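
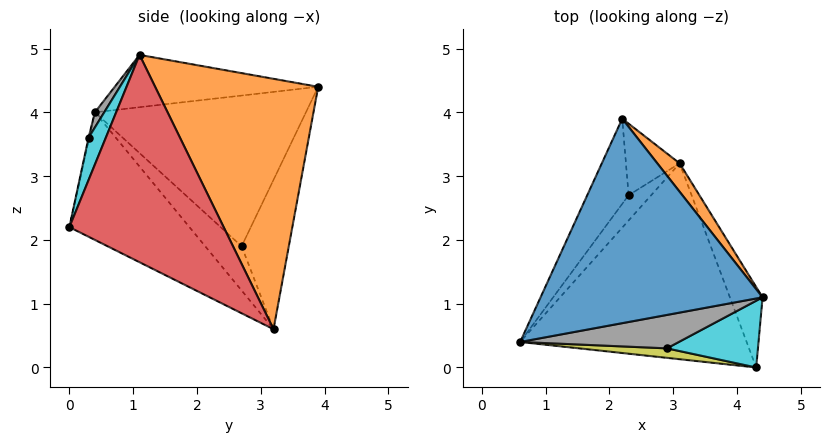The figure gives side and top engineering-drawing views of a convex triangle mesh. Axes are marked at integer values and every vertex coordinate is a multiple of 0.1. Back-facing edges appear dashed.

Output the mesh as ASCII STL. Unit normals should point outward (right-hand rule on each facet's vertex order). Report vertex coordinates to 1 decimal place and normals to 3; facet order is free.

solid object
 facet normal -0.229 -0.006 0.973
  outer loop
   vertex 2.2 3.9 4.4
   vertex 0.6 0.4 4.0
   vertex 4.4 1.1 4.9
  endloop
 endfacet
 facet normal 0.778 0.624 0.069
  outer loop
   vertex 3.1 3.2 0.6
   vertex 2.2 3.9 4.4
   vertex 4.4 1.1 4.9
  endloop
 endfacet
 facet normal -0.417 -0.527 -0.741
  outer loop
   vertex 4.3 0.0 2.2
   vertex 0.6 0.4 4.0
   vertex 3.1 3.2 0.6
  endloop
 endfacet
 facet normal 0.948 0.281 -0.150
  outer loop
   vertex 4.3 0.0 2.2
   vertex 3.1 3.2 0.6
   vertex 4.4 1.1 4.9
  endloop
 endfacet
 facet normal -0.872 0.426 -0.239
  outer loop
   vertex 2.3 2.7 1.9
   vertex 0.6 0.4 4.0
   vertex 2.2 3.9 4.4
  endloop
 endfacet
 facet normal -0.865 0.236 -0.442
  outer loop
   vertex 2.3 2.7 1.9
   vertex 3.1 3.2 0.6
   vertex 0.6 0.4 4.0
  endloop
 endfacet
 facet normal -0.798 0.531 -0.287
  outer loop
   vertex 2.3 2.7 1.9
   vertex 2.2 3.9 4.4
   vertex 3.1 3.2 0.6
  endloop
 endfacet
 facet normal 0.046 -0.874 0.484
  outer loop
   vertex 2.9 0.3 3.6
   vertex 4.4 1.1 4.9
   vertex 0.6 0.4 4.0
  endloop
 endfacet
 facet normal -0.007 -0.979 0.202
  outer loop
   vertex 2.9 0.3 3.6
   vertex 0.6 0.4 4.0
   vertex 4.3 0.0 2.2
  endloop
 endfacet
 facet normal 0.170 -0.915 0.366
  outer loop
   vertex 2.9 0.3 3.6
   vertex 4.3 0.0 2.2
   vertex 4.4 1.1 4.9
  endloop
 endfacet
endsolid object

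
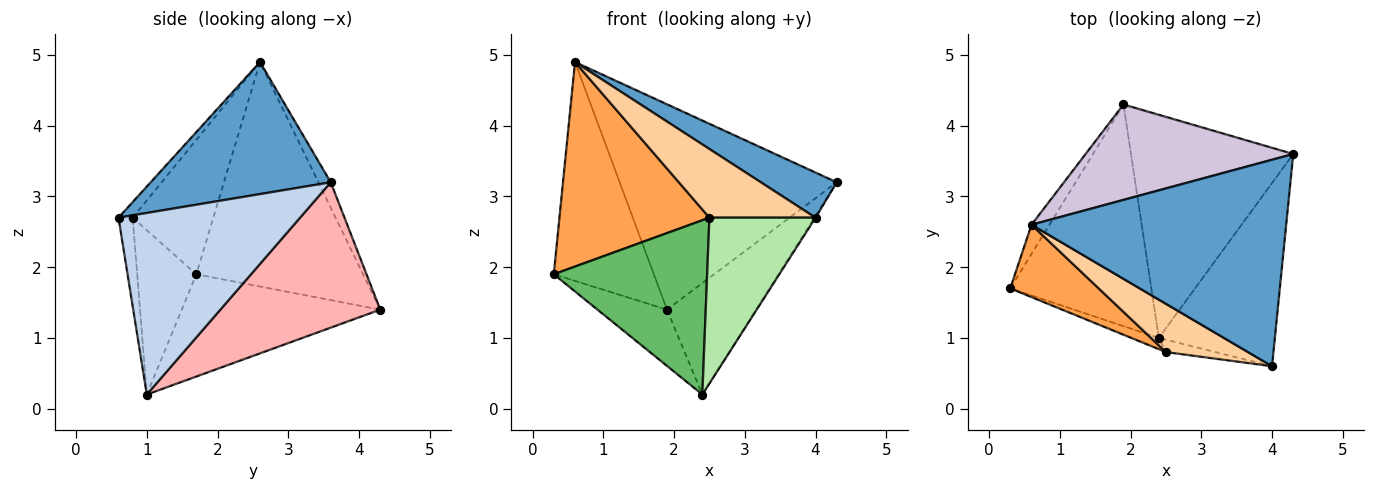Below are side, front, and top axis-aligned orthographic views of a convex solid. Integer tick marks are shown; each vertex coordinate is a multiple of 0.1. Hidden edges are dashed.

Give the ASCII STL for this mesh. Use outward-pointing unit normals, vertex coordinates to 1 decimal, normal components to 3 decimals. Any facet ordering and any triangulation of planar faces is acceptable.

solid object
 facet normal 0.452 -0.190 0.872
  outer loop
   vertex 0.6 2.6 4.9
   vertex 4.0 0.6 2.7
   vertex 4.3 3.6 3.2
  endloop
 endfacet
 facet normal 0.843 0.005 -0.538
  outer loop
   vertex 2.4 1.0 0.2
   vertex 4.3 3.6 3.2
   vertex 4.0 0.6 2.7
  endloop
 endfacet
 facet normal -0.452 -0.841 0.297
  outer loop
   vertex 2.5 0.8 2.7
   vertex 0.6 2.6 4.9
   vertex 0.3 1.7 1.9
  endloop
 endfacet
 facet normal -0.108 -0.813 0.572
  outer loop
   vertex 2.5 0.8 2.7
   vertex 4.0 0.6 2.7
   vertex 0.6 2.6 4.9
  endloop
 endfacet
 facet normal -0.359 -0.931 -0.060
  outer loop
   vertex 2.5 0.8 2.7
   vertex 0.3 1.7 1.9
   vertex 2.4 1.0 0.2
  endloop
 endfacet
 facet normal -0.132 -0.989 -0.074
  outer loop
   vertex 2.5 0.8 2.7
   vertex 2.4 1.0 0.2
   vertex 4.0 0.6 2.7
  endloop
 endfacet
 facet normal -0.575 0.201 -0.793
  outer loop
   vertex 1.9 4.3 1.4
   vertex 2.4 1.0 0.2
   vertex 0.3 1.7 1.9
  endloop
 endfacet
 facet normal 0.625 0.349 -0.698
  outer loop
   vertex 1.9 4.3 1.4
   vertex 4.3 3.6 3.2
   vertex 2.4 1.0 0.2
  endloop
 endfacet
 facet normal -0.855 0.513 -0.068
  outer loop
   vertex 1.9 4.3 1.4
   vertex 0.3 1.7 1.9
   vertex 0.6 2.6 4.9
  endloop
 endfacet
 facet normal -0.051 0.906 0.421
  outer loop
   vertex 1.9 4.3 1.4
   vertex 0.6 2.6 4.9
   vertex 4.3 3.6 3.2
  endloop
 endfacet
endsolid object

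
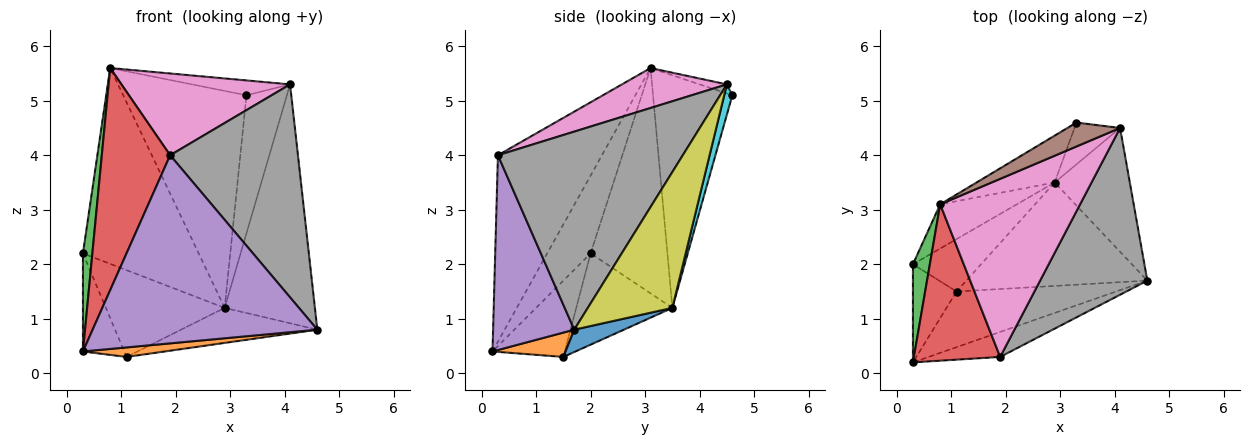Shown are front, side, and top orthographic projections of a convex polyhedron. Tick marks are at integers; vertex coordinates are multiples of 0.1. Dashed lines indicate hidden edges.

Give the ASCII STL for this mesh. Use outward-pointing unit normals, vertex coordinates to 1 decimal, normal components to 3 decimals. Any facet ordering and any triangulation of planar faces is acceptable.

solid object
 facet normal -0.544 0.819 -0.185
  outer loop
   vertex 2.9 3.5 1.2
   vertex 0.3 2.0 2.2
   vertex 0.8 3.1 5.6
  endloop
 endfacet
 facet normal -0.532 0.827 -0.179
  outer loop
   vertex 2.9 3.5 1.2
   vertex 0.8 3.1 5.6
   vertex 3.3 4.6 5.1
  endloop
 endfacet
 facet normal -0.956 -0.208 0.208
  outer loop
   vertex 0.3 0.2 0.4
   vertex 0.8 3.1 5.6
   vertex 0.3 2.0 2.2
  endloop
 endfacet
 facet normal -0.779 -0.512 0.361
  outer loop
   vertex 0.3 0.2 0.4
   vertex 1.9 0.3 4.0
   vertex 0.8 3.1 5.6
  endloop
 endfacet
 facet normal 0.337 -0.933 -0.124
  outer loop
   vertex 0.3 0.2 0.4
   vertex 4.6 1.7 0.8
   vertex 1.9 0.3 4.0
  endloop
 endfacet
 facet normal -0.145 0.522 0.841
  outer loop
   vertex 4.1 4.5 5.3
   vertex 3.3 4.6 5.1
   vertex 0.8 3.1 5.6
  endloop
 endfacet
 facet normal 0.251 -0.404 0.880
  outer loop
   vertex 4.1 4.5 5.3
   vertex 0.8 3.1 5.6
   vertex 1.9 0.3 4.0
  endloop
 endfacet
 facet normal 0.751 -0.520 0.407
  outer loop
   vertex 4.1 4.5 5.3
   vertex 1.9 0.3 4.0
   vertex 4.6 1.7 0.8
  endloop
 endfacet
 facet normal 0.640 0.683 -0.354
  outer loop
   vertex 4.1 4.5 5.3
   vertex 4.6 1.7 0.8
   vertex 2.9 3.5 1.2
  endloop
 endfacet
 facet normal 0.189 0.940 -0.284
  outer loop
   vertex 4.1 4.5 5.3
   vertex 2.9 3.5 1.2
   vertex 3.3 4.6 5.1
  endloop
 endfacet
 facet normal 0.116 0.319 -0.941
  outer loop
   vertex 1.1 1.5 0.3
   vertex 2.9 3.5 1.2
   vertex 4.6 1.7 0.8
  endloop
 endfacet
 facet normal 0.149 -0.167 -0.975
  outer loop
   vertex 1.1 1.5 0.3
   vertex 4.6 1.7 0.8
   vertex 0.3 0.2 0.4
  endloop
 endfacet
 facet normal -0.569 0.704 -0.425
  outer loop
   vertex 1.1 1.5 0.3
   vertex 0.3 2.0 2.2
   vertex 2.9 3.5 1.2
  endloop
 endfacet
 facet normal -0.778 0.444 -0.444
  outer loop
   vertex 1.1 1.5 0.3
   vertex 0.3 0.2 0.4
   vertex 0.3 2.0 2.2
  endloop
 endfacet
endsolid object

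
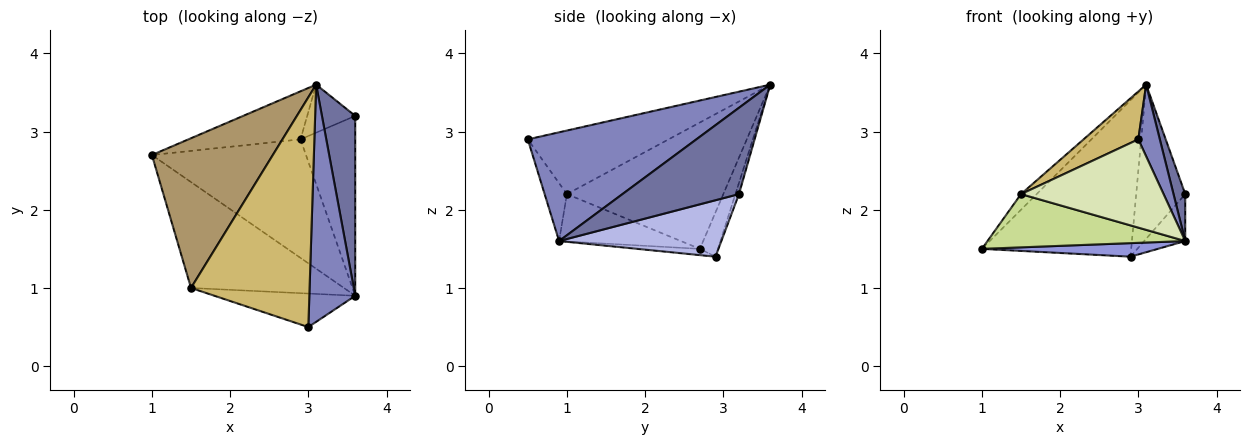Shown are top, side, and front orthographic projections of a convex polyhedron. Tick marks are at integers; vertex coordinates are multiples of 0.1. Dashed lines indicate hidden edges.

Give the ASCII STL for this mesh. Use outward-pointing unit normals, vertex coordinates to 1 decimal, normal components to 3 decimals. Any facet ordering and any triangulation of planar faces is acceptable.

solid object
 facet normal 0.929 -0.094 0.358
  outer loop
   vertex 3.6 0.9 1.6
   vertex 3.6 3.2 2.2
   vertex 3.1 3.6 3.6
  endloop
 endfacet
 facet normal 0.915 -0.117 0.386
  outer loop
   vertex 3.6 0.9 1.6
   vertex 3.1 3.6 3.6
   vertex 3.0 0.5 2.9
  endloop
 endfacet
 facet normal -0.040 -0.113 -0.993
  outer loop
   vertex 2.9 2.9 1.4
   vertex 3.6 0.9 1.6
   vertex 1.0 2.7 1.5
  endloop
 endfacet
 facet normal 0.706 0.179 -0.685
  outer loop
   vertex 2.9 2.9 1.4
   vertex 3.6 3.2 2.2
   vertex 3.6 0.9 1.6
  endloop
 endfacet
 facet normal -0.115 0.950 -0.292
  outer loop
   vertex 2.9 2.9 1.4
   vertex 1.0 2.7 1.5
   vertex 3.1 3.6 3.6
  endloop
 endfacet
 facet normal -0.069 0.952 -0.297
  outer loop
   vertex 2.9 2.9 1.4
   vertex 3.1 3.6 3.6
   vertex 3.6 3.2 2.2
  endloop
 endfacet
 facet normal -0.267 -0.433 -0.861
  outer loop
   vertex 1.5 1.0 2.2
   vertex 1.0 2.7 1.5
   vertex 3.6 0.9 1.6
  endloop
 endfacet
 facet normal -0.144 -0.925 -0.351
  outer loop
   vertex 1.5 1.0 2.2
   vertex 3.6 0.9 1.6
   vertex 3.0 0.5 2.9
  endloop
 endfacet
 facet normal -0.721 0.072 0.690
  outer loop
   vertex 1.5 1.0 2.2
   vertex 3.1 3.6 3.6
   vertex 1.0 2.7 1.5
  endloop
 endfacet
 facet normal -0.465 -0.181 0.867
  outer loop
   vertex 1.5 1.0 2.2
   vertex 3.0 0.5 2.9
   vertex 3.1 3.6 3.6
  endloop
 endfacet
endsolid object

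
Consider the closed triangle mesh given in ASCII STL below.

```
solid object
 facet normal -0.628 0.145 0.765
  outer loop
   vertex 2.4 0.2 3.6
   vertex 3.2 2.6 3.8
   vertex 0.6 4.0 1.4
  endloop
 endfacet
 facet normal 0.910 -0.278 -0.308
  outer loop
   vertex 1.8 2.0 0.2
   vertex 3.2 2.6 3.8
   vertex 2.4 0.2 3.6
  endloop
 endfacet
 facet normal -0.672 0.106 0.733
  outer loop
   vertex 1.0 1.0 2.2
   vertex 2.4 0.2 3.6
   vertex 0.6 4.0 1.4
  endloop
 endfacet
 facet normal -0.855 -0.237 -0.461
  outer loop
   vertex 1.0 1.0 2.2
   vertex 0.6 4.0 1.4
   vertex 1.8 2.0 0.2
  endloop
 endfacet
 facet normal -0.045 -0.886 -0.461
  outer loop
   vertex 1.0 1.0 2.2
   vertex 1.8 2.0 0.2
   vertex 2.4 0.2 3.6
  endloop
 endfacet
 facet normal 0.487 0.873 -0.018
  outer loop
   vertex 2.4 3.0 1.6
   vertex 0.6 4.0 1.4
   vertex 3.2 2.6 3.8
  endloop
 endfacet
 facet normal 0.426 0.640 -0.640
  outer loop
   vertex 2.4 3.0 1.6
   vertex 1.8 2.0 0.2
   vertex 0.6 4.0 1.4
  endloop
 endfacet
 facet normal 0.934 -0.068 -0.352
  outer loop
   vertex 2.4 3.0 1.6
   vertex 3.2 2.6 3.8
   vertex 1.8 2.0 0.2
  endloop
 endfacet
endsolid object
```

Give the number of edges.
12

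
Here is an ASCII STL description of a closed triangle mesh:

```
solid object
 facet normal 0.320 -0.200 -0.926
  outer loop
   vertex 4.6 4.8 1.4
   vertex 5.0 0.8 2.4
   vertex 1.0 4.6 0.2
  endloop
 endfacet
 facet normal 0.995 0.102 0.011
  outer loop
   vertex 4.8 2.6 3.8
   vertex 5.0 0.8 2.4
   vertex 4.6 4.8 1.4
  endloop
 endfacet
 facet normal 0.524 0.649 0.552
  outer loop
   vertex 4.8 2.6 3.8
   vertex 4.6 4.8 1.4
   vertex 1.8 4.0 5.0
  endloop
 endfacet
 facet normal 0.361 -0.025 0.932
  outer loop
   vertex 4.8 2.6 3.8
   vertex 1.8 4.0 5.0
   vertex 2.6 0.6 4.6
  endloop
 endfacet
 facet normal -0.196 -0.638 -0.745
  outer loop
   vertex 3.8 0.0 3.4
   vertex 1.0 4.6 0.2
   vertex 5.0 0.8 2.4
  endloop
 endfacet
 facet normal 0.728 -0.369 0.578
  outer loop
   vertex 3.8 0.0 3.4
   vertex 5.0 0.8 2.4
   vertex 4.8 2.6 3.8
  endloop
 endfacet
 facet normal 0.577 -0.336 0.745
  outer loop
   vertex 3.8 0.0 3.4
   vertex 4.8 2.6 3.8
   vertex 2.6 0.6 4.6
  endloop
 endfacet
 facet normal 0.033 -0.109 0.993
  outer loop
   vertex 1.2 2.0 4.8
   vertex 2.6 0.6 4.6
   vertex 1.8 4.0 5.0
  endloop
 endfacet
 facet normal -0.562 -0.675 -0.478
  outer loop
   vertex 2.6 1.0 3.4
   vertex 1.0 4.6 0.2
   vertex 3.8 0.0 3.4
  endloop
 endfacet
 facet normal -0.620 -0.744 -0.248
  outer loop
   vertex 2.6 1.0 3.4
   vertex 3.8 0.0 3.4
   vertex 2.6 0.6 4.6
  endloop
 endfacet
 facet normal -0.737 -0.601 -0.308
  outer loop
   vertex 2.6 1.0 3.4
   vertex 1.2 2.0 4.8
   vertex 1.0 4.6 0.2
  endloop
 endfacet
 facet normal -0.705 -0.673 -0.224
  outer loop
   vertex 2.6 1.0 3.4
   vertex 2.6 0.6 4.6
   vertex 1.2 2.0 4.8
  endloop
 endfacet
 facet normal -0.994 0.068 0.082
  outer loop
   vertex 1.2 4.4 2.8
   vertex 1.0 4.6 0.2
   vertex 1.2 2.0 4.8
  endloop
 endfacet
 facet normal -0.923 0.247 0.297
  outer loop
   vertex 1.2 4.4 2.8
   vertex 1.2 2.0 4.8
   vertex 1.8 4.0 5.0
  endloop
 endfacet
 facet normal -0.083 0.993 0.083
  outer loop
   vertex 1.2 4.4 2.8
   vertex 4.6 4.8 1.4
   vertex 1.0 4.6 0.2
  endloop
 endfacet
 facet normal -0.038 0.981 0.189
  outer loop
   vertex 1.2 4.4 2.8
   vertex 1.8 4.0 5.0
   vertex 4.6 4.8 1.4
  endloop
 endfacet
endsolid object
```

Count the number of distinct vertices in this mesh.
10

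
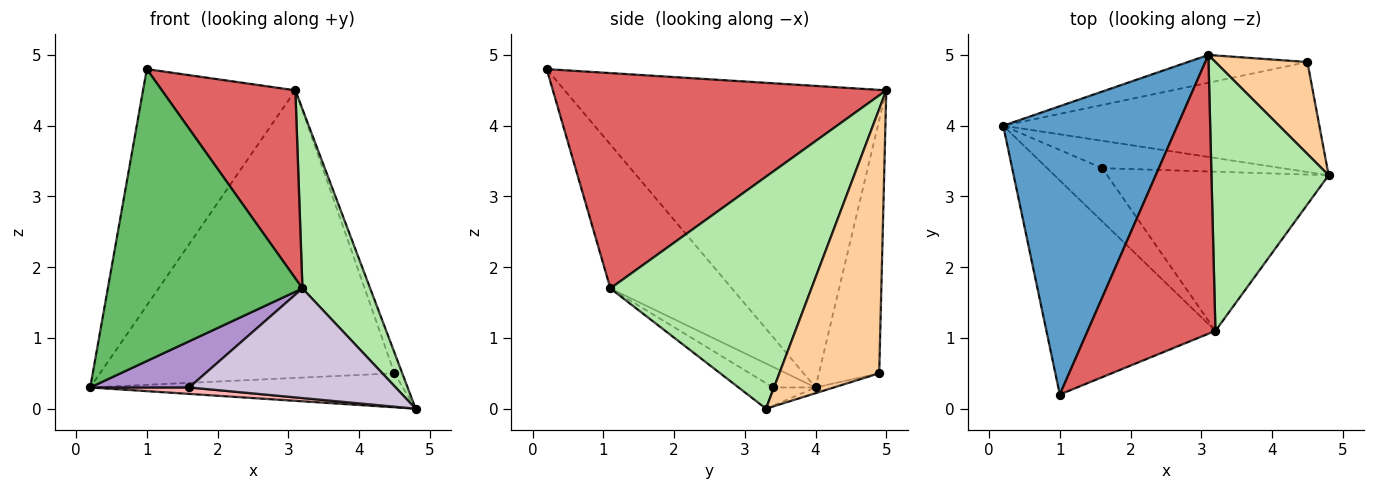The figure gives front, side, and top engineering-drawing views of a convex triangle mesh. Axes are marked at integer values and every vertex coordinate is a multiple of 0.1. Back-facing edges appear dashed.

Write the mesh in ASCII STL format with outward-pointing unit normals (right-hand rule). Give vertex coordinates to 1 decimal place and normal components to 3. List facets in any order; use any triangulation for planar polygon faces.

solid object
 facet normal -0.801 0.379 0.463
  outer loop
   vertex 3.1 5.0 4.5
   vertex 0.2 4.0 0.3
   vertex 1.0 0.2 4.8
  endloop
 endfacet
 facet normal -0.017 0.295 -0.955
  outer loop
   vertex 4.5 4.9 0.5
   vertex 4.8 3.3 0.0
   vertex 0.2 4.0 0.3
  endloop
 endfacet
 facet normal -0.200 0.975 -0.094
  outer loop
   vertex 4.5 4.9 0.5
   vertex 0.2 4.0 0.3
   vertex 3.1 5.0 4.5
  endloop
 endfacet
 facet normal 0.942 0.074 0.328
  outer loop
   vertex 4.5 4.9 0.5
   vertex 3.1 5.0 4.5
   vertex 4.8 3.3 0.0
  endloop
 endfacet
 facet normal -0.450 -0.720 -0.528
  outer loop
   vertex 3.2 1.1 1.7
   vertex 1.0 0.2 4.8
   vertex 0.2 4.0 0.3
  endloop
 endfacet
 facet normal 0.855 -0.288 0.432
  outer loop
   vertex 3.2 1.1 1.7
   vertex 4.8 3.3 0.0
   vertex 3.1 5.0 4.5
  endloop
 endfacet
 facet normal 0.813 -0.326 0.483
  outer loop
   vertex 3.2 1.1 1.7
   vertex 3.1 5.0 4.5
   vertex 1.0 0.2 4.8
  endloop
 endfacet
 facet normal -0.098 -0.229 -0.969
  outer loop
   vertex 1.6 3.4 0.3
   vertex 0.2 4.0 0.3
   vertex 4.8 3.3 0.0
  endloop
 endfacet
 facet normal -0.270 -0.631 -0.727
  outer loop
   vertex 1.6 3.4 0.3
   vertex 3.2 1.1 1.7
   vertex 0.2 4.0 0.3
  endloop
 endfacet
 facet normal -0.095 -0.565 -0.820
  outer loop
   vertex 1.6 3.4 0.3
   vertex 4.8 3.3 0.0
   vertex 3.2 1.1 1.7
  endloop
 endfacet
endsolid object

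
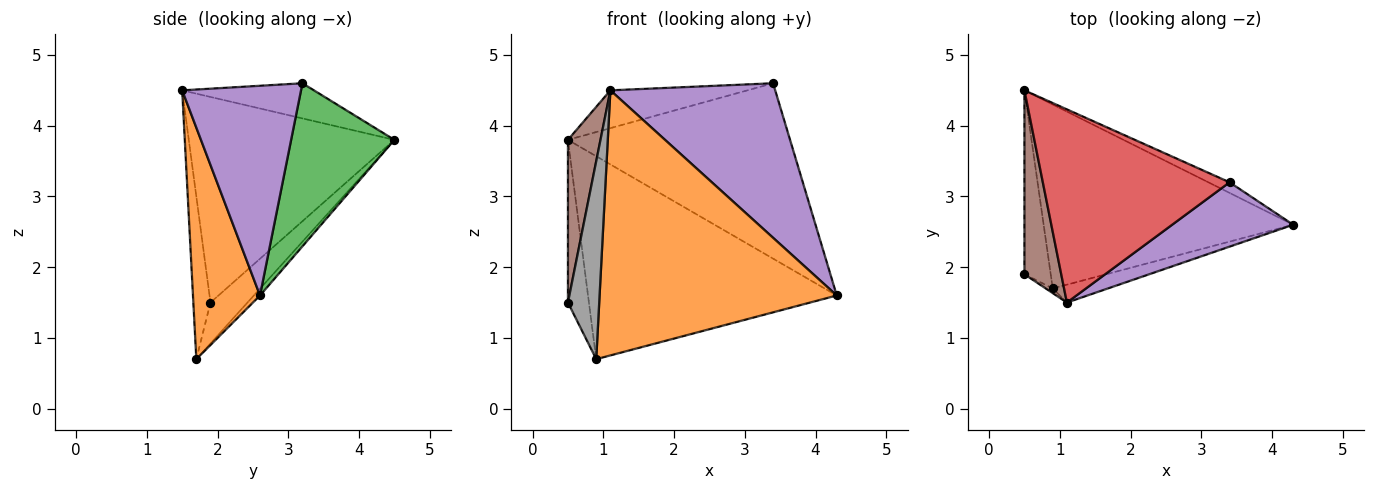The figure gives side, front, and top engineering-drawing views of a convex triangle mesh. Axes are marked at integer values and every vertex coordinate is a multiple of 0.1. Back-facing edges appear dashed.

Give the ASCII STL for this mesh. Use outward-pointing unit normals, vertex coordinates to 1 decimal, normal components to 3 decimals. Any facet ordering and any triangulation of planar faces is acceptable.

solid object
 facet normal -0.018 0.741 -0.671
  outer loop
   vertex 0.9 1.7 0.7
   vertex 0.5 4.5 3.8
   vertex 4.3 2.6 1.6
  endloop
 endfacet
 facet normal 0.271 -0.960 -0.065
  outer loop
   vertex 0.9 1.7 0.7
   vertex 4.3 2.6 1.6
   vertex 1.1 1.5 4.5
  endloop
 endfacet
 facet normal 0.421 0.905 -0.055
  outer loop
   vertex 3.4 3.2 4.6
   vertex 4.3 2.6 1.6
   vertex 0.5 4.5 3.8
  endloop
 endfacet
 facet normal -0.182 0.189 0.965
  outer loop
   vertex 3.4 3.2 4.6
   vertex 0.5 4.5 3.8
   vertex 1.1 1.5 4.5
  endloop
 endfacet
 facet normal 0.554 -0.769 0.320
  outer loop
   vertex 3.4 3.2 4.6
   vertex 1.1 1.5 4.5
   vertex 4.3 2.6 1.6
  endloop
 endfacet
 facet normal -0.973 -0.154 0.174
  outer loop
   vertex 0.5 1.9 1.5
   vertex 1.1 1.5 4.5
   vertex 0.5 4.5 3.8
  endloop
 endfacet
 facet normal -0.759 0.431 -0.487
  outer loop
   vertex 0.5 1.9 1.5
   vertex 0.5 4.5 3.8
   vertex 0.9 1.7 0.7
  endloop
 endfacet
 facet normal -0.480 -0.877 -0.021
  outer loop
   vertex 0.5 1.9 1.5
   vertex 0.9 1.7 0.7
   vertex 1.1 1.5 4.5
  endloop
 endfacet
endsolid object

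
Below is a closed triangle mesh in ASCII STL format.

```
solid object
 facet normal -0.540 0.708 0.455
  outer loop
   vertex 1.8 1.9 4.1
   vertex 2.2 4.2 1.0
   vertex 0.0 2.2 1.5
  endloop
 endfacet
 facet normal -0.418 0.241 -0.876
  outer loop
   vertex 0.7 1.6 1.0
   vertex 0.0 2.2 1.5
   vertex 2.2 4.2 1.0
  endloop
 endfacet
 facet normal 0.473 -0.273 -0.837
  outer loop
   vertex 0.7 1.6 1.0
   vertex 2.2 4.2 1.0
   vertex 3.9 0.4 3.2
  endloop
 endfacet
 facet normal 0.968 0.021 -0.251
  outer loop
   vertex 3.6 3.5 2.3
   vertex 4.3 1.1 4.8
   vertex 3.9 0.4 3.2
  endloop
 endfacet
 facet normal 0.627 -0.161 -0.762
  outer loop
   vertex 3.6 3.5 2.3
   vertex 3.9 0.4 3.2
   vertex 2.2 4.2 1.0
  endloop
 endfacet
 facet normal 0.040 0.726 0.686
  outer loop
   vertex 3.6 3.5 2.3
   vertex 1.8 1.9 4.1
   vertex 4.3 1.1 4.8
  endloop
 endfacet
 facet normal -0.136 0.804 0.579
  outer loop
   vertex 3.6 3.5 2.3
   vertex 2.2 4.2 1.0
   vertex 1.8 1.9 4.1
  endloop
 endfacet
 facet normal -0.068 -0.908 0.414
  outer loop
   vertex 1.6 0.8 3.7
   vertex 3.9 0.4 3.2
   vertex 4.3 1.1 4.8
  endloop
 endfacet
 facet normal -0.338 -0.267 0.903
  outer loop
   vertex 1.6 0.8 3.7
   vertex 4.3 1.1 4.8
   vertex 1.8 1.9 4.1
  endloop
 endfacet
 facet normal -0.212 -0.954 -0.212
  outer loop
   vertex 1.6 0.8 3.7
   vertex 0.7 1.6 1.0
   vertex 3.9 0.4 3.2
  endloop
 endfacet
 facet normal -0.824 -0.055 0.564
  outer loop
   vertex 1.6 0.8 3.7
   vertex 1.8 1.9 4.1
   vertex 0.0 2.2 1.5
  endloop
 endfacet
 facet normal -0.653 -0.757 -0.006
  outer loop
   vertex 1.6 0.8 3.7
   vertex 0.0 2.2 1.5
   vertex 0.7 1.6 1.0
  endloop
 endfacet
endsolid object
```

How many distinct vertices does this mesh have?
8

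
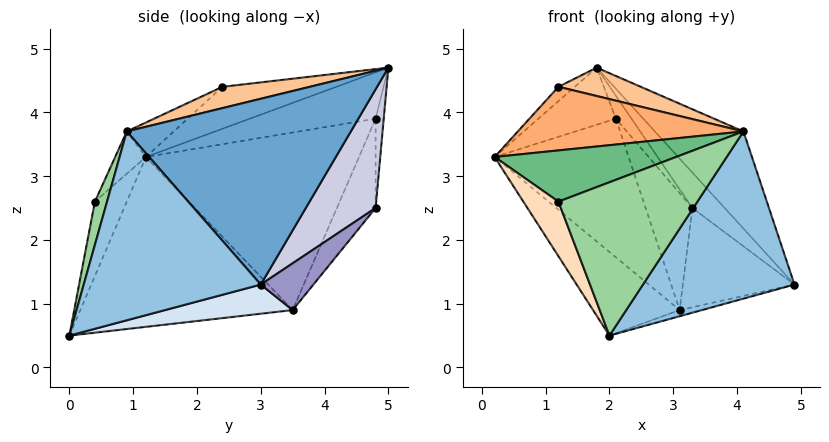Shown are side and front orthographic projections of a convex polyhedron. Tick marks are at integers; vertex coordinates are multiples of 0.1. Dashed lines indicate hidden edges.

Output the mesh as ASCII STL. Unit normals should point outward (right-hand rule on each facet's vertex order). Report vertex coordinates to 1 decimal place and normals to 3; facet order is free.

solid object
 facet normal 0.786 0.311 0.534
  outer loop
   vertex 4.1 0.9 3.7
   vertex 4.9 3.0 1.3
   vertex 1.8 5.0 4.7
  endloop
 endfacet
 facet normal 0.724 -0.620 -0.301
  outer loop
   vertex 4.1 0.9 3.7
   vertex 2.0 0.0 0.5
   vertex 4.9 3.0 1.3
  endloop
 endfacet
 facet normal -0.738 0.301 -0.604
  outer loop
   vertex 3.1 3.5 0.9
   vertex 2.0 0.0 0.5
   vertex 0.2 1.2 3.3
  endloop
 endfacet
 facet normal 0.227 0.040 -0.973
  outer loop
   vertex 3.1 3.5 0.9
   vertex 4.9 3.0 1.3
   vertex 2.0 0.0 0.5
  endloop
 endfacet
 facet normal -0.794 0.114 0.597
  outer loop
   vertex 1.2 2.4 4.4
   vertex 1.8 5.0 4.7
   vertex 0.2 1.2 3.3
  endloop
 endfacet
 facet normal -0.127 -0.611 0.782
  outer loop
   vertex 1.2 2.4 4.4
   vertex 0.2 1.2 3.3
   vertex 4.1 0.9 3.7
  endloop
 endfacet
 facet normal 0.158 -0.149 0.976
  outer loop
   vertex 1.2 2.4 4.4
   vertex 4.1 0.9 3.7
   vertex 1.8 5.0 4.7
  endloop
 endfacet
 facet normal -0.668 -0.735 -0.115
  outer loop
   vertex 1.2 0.4 2.6
   vertex 0.2 1.2 3.3
   vertex 2.0 0.0 0.5
  endloop
 endfacet
 facet normal -0.125 -0.737 0.664
  outer loop
   vertex 1.2 0.4 2.6
   vertex 4.1 0.9 3.7
   vertex 0.2 1.2 3.3
  endloop
 endfacet
 facet normal 0.085 -0.972 0.218
  outer loop
   vertex 1.2 0.4 2.6
   vertex 2.0 0.0 0.5
   vertex 4.1 0.9 3.7
  endloop
 endfacet
 facet normal -0.776 0.478 -0.411
  outer loop
   vertex 2.1 4.8 3.9
   vertex 0.2 1.2 3.3
   vertex 1.8 5.0 4.7
  endloop
 endfacet
 facet normal -0.753 0.474 -0.456
  outer loop
   vertex 2.1 4.8 3.9
   vertex 3.1 3.5 0.9
   vertex 0.2 1.2 3.3
  endloop
 endfacet
 facet normal 0.335 0.710 -0.619
  outer loop
   vertex 3.3 4.8 2.5
   vertex 4.9 3.0 1.3
   vertex 3.1 3.5 0.9
  endloop
 endfacet
 facet normal -0.559 0.676 -0.479
  outer loop
   vertex 3.3 4.8 2.5
   vertex 3.1 3.5 0.9
   vertex 2.1 4.8 3.9
  endloop
 endfacet
 facet normal 0.785 0.363 0.502
  outer loop
   vertex 3.3 4.8 2.5
   vertex 1.8 5.0 4.7
   vertex 4.9 3.0 1.3
  endloop
 endfacet
 facet normal -0.428 0.826 -0.367
  outer loop
   vertex 3.3 4.8 2.5
   vertex 2.1 4.8 3.9
   vertex 1.8 5.0 4.7
  endloop
 endfacet
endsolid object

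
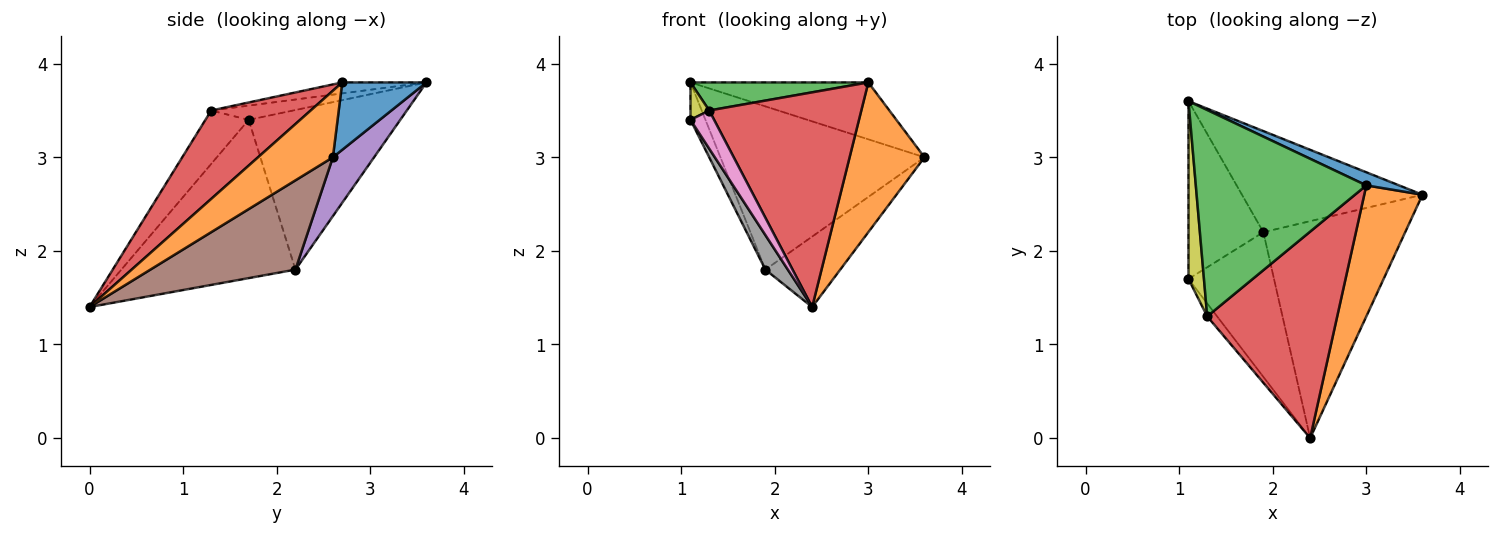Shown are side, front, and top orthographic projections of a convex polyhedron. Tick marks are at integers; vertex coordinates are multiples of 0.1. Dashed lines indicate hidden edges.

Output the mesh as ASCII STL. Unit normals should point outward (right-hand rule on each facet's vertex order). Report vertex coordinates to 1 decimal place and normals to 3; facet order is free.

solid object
 facet normal 0.419 0.885 0.204
  outer loop
   vertex 3.0 2.7 3.8
   vertex 3.6 2.6 3.0
   vertex 1.1 3.6 3.8
  endloop
 endfacet
 facet normal 0.601 -0.601 0.526
  outer loop
   vertex 3.0 2.7 3.8
   vertex 2.4 0.0 1.4
   vertex 3.6 2.6 3.0
  endloop
 endfacet
 facet normal -0.064 -0.135 0.989
  outer loop
   vertex 1.3 1.3 3.5
   vertex 3.0 2.7 3.8
   vertex 1.1 3.6 3.8
  endloop
 endfacet
 facet normal 0.426 -0.652 0.627
  outer loop
   vertex 1.3 1.3 3.5
   vertex 2.4 0.0 1.4
   vertex 3.0 2.7 3.8
  endloop
 endfacet
 facet normal 0.169 0.838 -0.519
  outer loop
   vertex 1.9 2.2 1.8
   vertex 1.1 3.6 3.8
   vertex 3.6 2.6 3.0
  endloop
 endfacet
 facet normal 0.514 0.265 -0.816
  outer loop
   vertex 1.9 2.2 1.8
   vertex 3.6 2.6 3.0
   vertex 2.4 0.0 1.4
  endloop
 endfacet
 facet normal -0.866 -0.473 -0.161
  outer loop
   vertex 1.1 1.7 3.4
   vertex 2.4 0.0 1.4
   vertex 1.3 1.3 3.5
  endloop
 endfacet
 facet normal -0.874 -0.113 -0.472
  outer loop
   vertex 1.1 1.7 3.4
   vertex 1.9 2.2 1.8
   vertex 2.4 0.0 1.4
  endloop
 endfacet
 facet normal -0.669 -0.153 0.727
  outer loop
   vertex 1.1 1.7 3.4
   vertex 1.3 1.3 3.5
   vertex 1.1 3.6 3.8
  endloop
 endfacet
 facet normal -0.902 0.089 -0.423
  outer loop
   vertex 1.1 1.7 3.4
   vertex 1.1 3.6 3.8
   vertex 1.9 2.2 1.8
  endloop
 endfacet
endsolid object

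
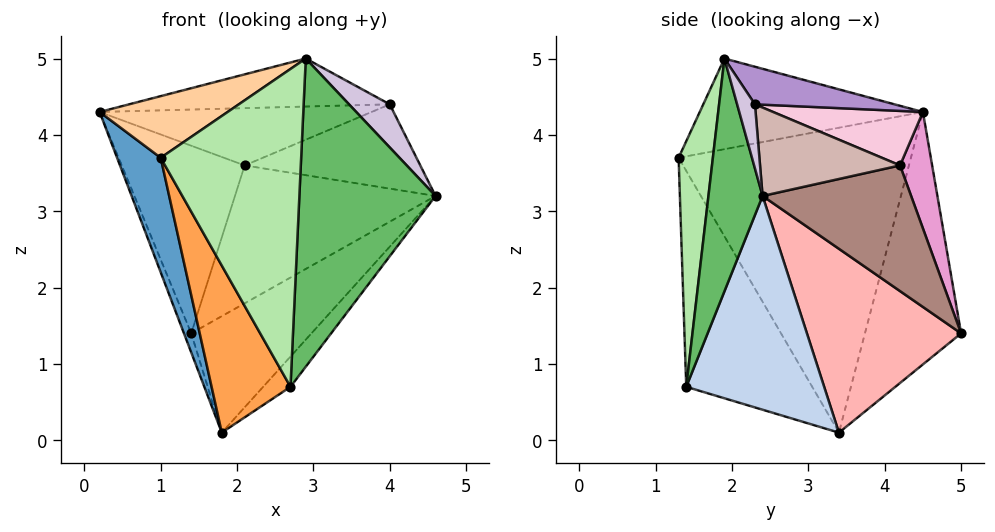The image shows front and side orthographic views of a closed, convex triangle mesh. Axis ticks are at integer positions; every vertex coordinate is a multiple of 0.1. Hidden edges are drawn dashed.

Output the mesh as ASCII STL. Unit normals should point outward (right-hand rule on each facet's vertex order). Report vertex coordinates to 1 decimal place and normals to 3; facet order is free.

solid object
 facet normal -0.934 -0.175 -0.310
  outer loop
   vertex 1.8 3.4 0.1
   vertex 1.0 1.3 3.7
   vertex 0.2 4.5 4.3
  endloop
 endfacet
 facet normal 0.757 0.150 -0.636
  outer loop
   vertex 2.7 1.4 0.7
   vertex 1.8 3.4 0.1
   vertex 4.6 2.4 3.2
  endloop
 endfacet
 facet normal -0.759 -0.475 -0.446
  outer loop
   vertex 2.7 1.4 0.7
   vertex 1.0 1.3 3.7
   vertex 1.8 3.4 0.1
  endloop
 endfacet
 facet normal -0.482 -0.276 0.832
  outer loop
   vertex 2.9 1.9 5.0
   vertex 0.2 4.5 4.3
   vertex 1.0 1.3 3.7
  endloop
 endfacet
 facet normal 0.368 -0.925 0.090
  outer loop
   vertex 2.9 1.9 5.0
   vertex 2.7 1.4 0.7
   vertex 4.6 2.4 3.2
  endloop
 endfacet
 facet normal 0.236 -0.966 0.101
  outer loop
   vertex 2.9 1.9 5.0
   vertex 1.0 1.3 3.7
   vertex 2.7 1.4 0.7
  endloop
 endfacet
 facet normal -0.926 0.070 -0.371
  outer loop
   vertex 1.4 5.0 1.4
   vertex 1.8 3.4 0.1
   vertex 0.2 4.5 4.3
  endloop
 endfacet
 facet normal 0.701 0.547 -0.457
  outer loop
   vertex 1.4 5.0 1.4
   vertex 4.6 2.4 3.2
   vertex 1.8 3.4 0.1
  endloop
 endfacet
 facet normal 0.268 0.500 0.824
  outer loop
   vertex 4.0 2.3 4.4
   vertex 0.2 4.5 4.3
   vertex 2.9 1.9 5.0
  endloop
 endfacet
 facet normal 0.398 -0.909 0.123
  outer loop
   vertex 4.0 2.3 4.4
   vertex 2.9 1.9 5.0
   vertex 4.6 2.4 3.2
  endloop
 endfacet
 facet normal 0.592 0.799 0.102
  outer loop
   vertex 2.1 4.2 3.6
   vertex 4.6 2.4 3.2
   vertex 1.4 5.0 1.4
  endloop
 endfacet
 facet normal 0.583 0.732 0.353
  outer loop
   vertex 2.1 4.2 3.6
   vertex 4.0 2.3 4.4
   vertex 4.6 2.4 3.2
  endloop
 endfacet
 facet normal 0.244 0.934 0.262
  outer loop
   vertex 2.1 4.2 3.6
   vertex 1.4 5.0 1.4
   vertex 0.2 4.5 4.3
  endloop
 endfacet
 facet normal 0.353 0.640 0.683
  outer loop
   vertex 2.1 4.2 3.6
   vertex 0.2 4.5 4.3
   vertex 4.0 2.3 4.4
  endloop
 endfacet
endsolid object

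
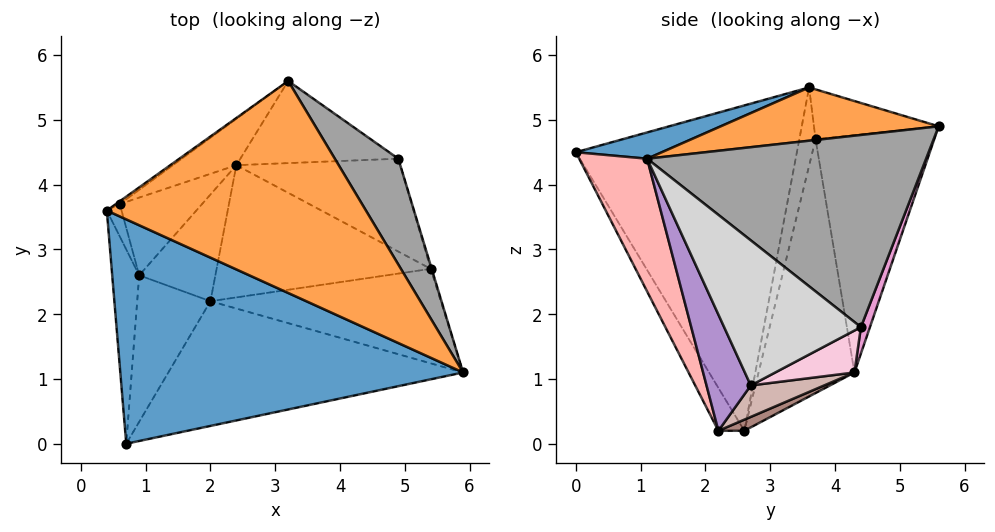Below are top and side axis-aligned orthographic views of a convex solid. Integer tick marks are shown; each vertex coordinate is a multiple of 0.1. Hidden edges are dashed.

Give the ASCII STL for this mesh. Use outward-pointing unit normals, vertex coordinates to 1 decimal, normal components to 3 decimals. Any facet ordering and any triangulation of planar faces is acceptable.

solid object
 facet normal 0.074 -0.261 0.962
  outer loop
   vertex 0.7 0.0 4.5
   vertex 5.9 1.1 4.4
   vertex 0.4 3.6 5.5
  endloop
 endfacet
 facet normal -0.995 -0.060 -0.083
  outer loop
   vertex 0.9 2.6 0.2
   vertex 0.7 0.0 4.5
   vertex 0.4 3.6 5.5
  endloop
 endfacet
 facet normal 0.201 0.012 0.979
  outer loop
   vertex 3.2 5.6 4.9
   vertex 0.4 3.6 5.5
   vertex 5.9 1.1 4.4
  endloop
 endfacet
 facet normal -0.883 0.438 -0.166
  outer loop
   vertex 0.6 3.7 4.7
   vertex 0.9 2.6 0.2
   vertex 0.4 3.6 5.5
  endloop
 endfacet
 facet normal -0.587 0.808 -0.046
  outer loop
   vertex 0.6 3.7 4.7
   vertex 0.4 3.6 5.5
   vertex 3.2 5.6 4.9
  endloop
 endfacet
 facet normal -0.672 0.708 -0.218
  outer loop
   vertex 2.4 4.3 1.1
   vertex 0.9 2.6 0.2
   vertex 0.6 3.7 4.7
  endloop
 endfacet
 facet normal -0.575 0.803 -0.154
  outer loop
   vertex 2.4 4.3 1.1
   vertex 0.6 3.7 4.7
   vertex 3.2 5.6 4.9
  endloop
 endfacet
 facet normal 0.182 -0.897 -0.404
  outer loop
   vertex 2.0 2.2 0.2
   vertex 5.9 1.1 4.4
   vertex 0.7 0.0 4.5
  endloop
 endfacet
 facet normal 0.218 -0.876 -0.431
  outer loop
   vertex 2.0 2.2 0.2
   vertex 5.4 2.7 0.9
   vertex 5.9 1.1 4.4
  endloop
 endfacet
 facet normal -0.295 -0.811 -0.504
  outer loop
   vertex 2.0 2.2 0.2
   vertex 0.7 0.0 4.5
   vertex 0.9 2.6 0.2
  endloop
 endfacet
 facet normal 0.134 0.369 -0.920
  outer loop
   vertex 2.0 2.2 0.2
   vertex 0.9 2.6 0.2
   vertex 2.4 4.3 1.1
  endloop
 endfacet
 facet normal 0.135 0.368 -0.920
  outer loop
   vertex 2.0 2.2 0.2
   vertex 2.4 4.3 1.1
   vertex 5.4 2.7 0.9
  endloop
 endfacet
 facet normal 0.056 0.941 -0.334
  outer loop
   vertex 4.9 4.4 1.8
   vertex 2.4 4.3 1.1
   vertex 3.2 5.6 4.9
  endloop
 endfacet
 facet normal 0.214 0.505 -0.836
  outer loop
   vertex 4.9 4.4 1.8
   vertex 5.4 2.7 0.9
   vertex 2.4 4.3 1.1
  endloop
 endfacet
 facet normal 0.837 0.472 0.277
  outer loop
   vertex 4.9 4.4 1.8
   vertex 3.2 5.6 4.9
   vertex 5.9 1.1 4.4
  endloop
 endfacet
 facet normal 0.958 0.285 -0.006
  outer loop
   vertex 4.9 4.4 1.8
   vertex 5.9 1.1 4.4
   vertex 5.4 2.7 0.9
  endloop
 endfacet
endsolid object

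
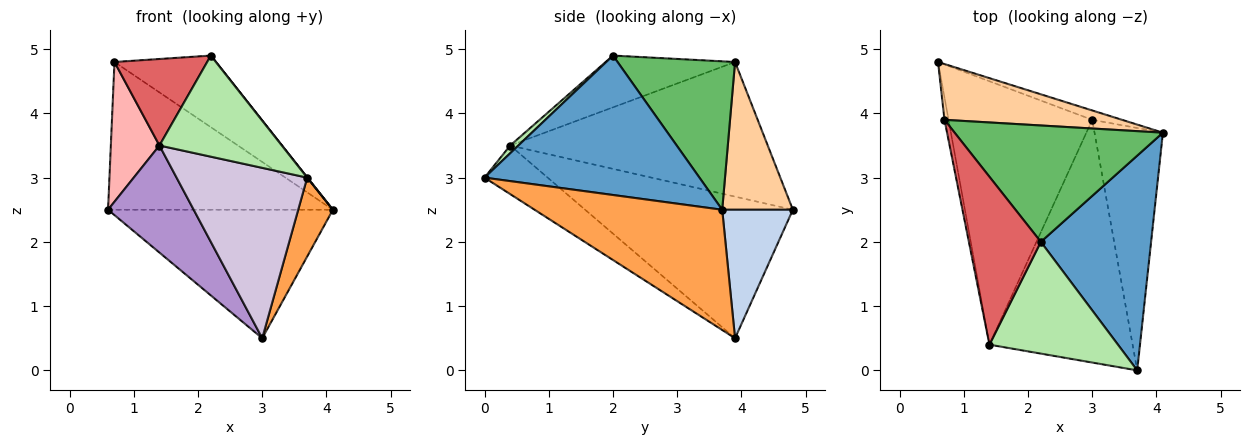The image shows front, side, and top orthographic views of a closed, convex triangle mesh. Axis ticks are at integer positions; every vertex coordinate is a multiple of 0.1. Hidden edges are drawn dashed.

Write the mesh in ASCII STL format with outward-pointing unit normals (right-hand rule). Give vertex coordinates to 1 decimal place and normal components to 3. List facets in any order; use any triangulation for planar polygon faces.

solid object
 facet normal 0.784 -0.001 0.620
  outer loop
   vertex 2.2 2.0 4.9
   vertex 3.7 0.0 3.0
   vertex 4.1 3.7 2.5
  endloop
 endfacet
 facet normal 0.299 0.952 -0.069
  outer loop
   vertex 3.0 3.9 0.5
   vertex 0.6 4.8 2.5
   vertex 4.1 3.7 2.5
  endloop
 endfacet
 facet normal 0.858 -0.159 -0.488
  outer loop
   vertex 3.0 3.9 0.5
   vertex 4.1 3.7 2.5
   vertex 3.7 0.0 3.0
  endloop
 endfacet
 facet normal 0.282 0.898 0.339
  outer loop
   vertex 0.7 3.9 4.8
   vertex 4.1 3.7 2.5
   vertex 0.6 4.8 2.5
  endloop
 endfacet
 facet normal 0.519 0.448 0.728
  outer loop
   vertex 0.7 3.9 4.8
   vertex 2.2 2.0 4.9
   vertex 4.1 3.7 2.5
  endloop
 endfacet
 facet normal 0.044 -0.670 0.741
  outer loop
   vertex 1.4 0.4 3.5
   vertex 3.7 0.0 3.0
   vertex 2.2 2.0 4.9
  endloop
 endfacet
 facet normal -0.539 -0.386 0.749
  outer loop
   vertex 1.4 0.4 3.5
   vertex 2.2 2.0 4.9
   vertex 0.7 3.9 4.8
  endloop
 endfacet
 facet normal -0.982 -0.185 -0.030
  outer loop
   vertex 1.4 0.4 3.5
   vertex 0.7 3.9 4.8
   vertex 0.6 4.8 2.5
  endloop
 endfacet
 facet normal -0.674 -0.278 -0.684
  outer loop
   vertex 1.4 0.4 3.5
   vertex 0.6 4.8 2.5
   vertex 3.0 3.9 0.5
  endloop
 endfacet
 facet normal -0.268 -0.554 -0.789
  outer loop
   vertex 1.4 0.4 3.5
   vertex 3.0 3.9 0.5
   vertex 3.7 0.0 3.0
  endloop
 endfacet
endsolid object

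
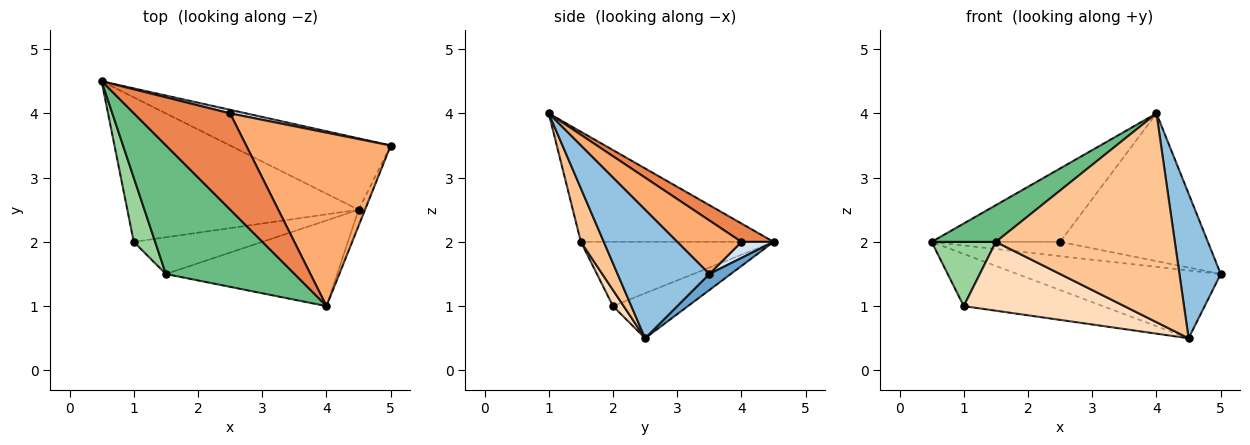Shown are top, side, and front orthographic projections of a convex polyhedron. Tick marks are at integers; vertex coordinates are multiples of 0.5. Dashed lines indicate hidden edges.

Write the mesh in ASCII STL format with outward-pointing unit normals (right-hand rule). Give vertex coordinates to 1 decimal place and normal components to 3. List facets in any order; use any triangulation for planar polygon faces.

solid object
 facet normal 0.072 0.687 -0.723
  outer loop
   vertex 4.5 2.5 0.5
   vertex 0.5 4.5 2.0
   vertex 5.0 3.5 1.5
  endloop
 endfacet
 facet normal 0.911 -0.410 -0.046
  outer loop
   vertex 4.5 2.5 0.5
   vertex 5.0 3.5 1.5
   vertex 4.0 1.0 4.0
  endloop
 endfacet
 facet normal -0.180 0.334 -0.925
  outer loop
   vertex 1.0 2.0 1.0
   vertex 0.5 4.5 2.0
   vertex 4.5 2.5 0.5
  endloop
 endfacet
 facet normal 0.236 0.943 0.236
  outer loop
   vertex 2.5 4.0 2.0
   vertex 5.0 3.5 1.5
   vertex 0.5 4.5 2.0
  endloop
 endfacet
 facet normal 0.150 0.599 0.786
  outer loop
   vertex 2.5 4.0 2.0
   vertex 0.5 4.5 2.0
   vertex 4.0 1.0 4.0
  endloop
 endfacet
 facet normal 0.271 0.624 0.733
  outer loop
   vertex 2.5 4.0 2.0
   vertex 4.0 1.0 4.0
   vertex 5.0 3.5 1.5
  endloop
 endfacet
 facet normal 0.118 -0.919 -0.377
  outer loop
   vertex 1.5 1.5 2.0
   vertex 4.5 2.5 0.5
   vertex 4.0 1.0 4.0
  endloop
 endfacet
 facet normal 0.059 -0.881 -0.470
  outer loop
   vertex 1.5 1.5 2.0
   vertex 1.0 2.0 1.0
   vertex 4.5 2.5 0.5
  endloop
 endfacet
 facet normal -0.636 -0.212 0.742
  outer loop
   vertex 1.5 1.5 2.0
   vertex 4.0 1.0 4.0
   vertex 0.5 4.5 2.0
  endloop
 endfacet
 facet normal -0.905 -0.302 0.302
  outer loop
   vertex 1.5 1.5 2.0
   vertex 0.5 4.5 2.0
   vertex 1.0 2.0 1.0
  endloop
 endfacet
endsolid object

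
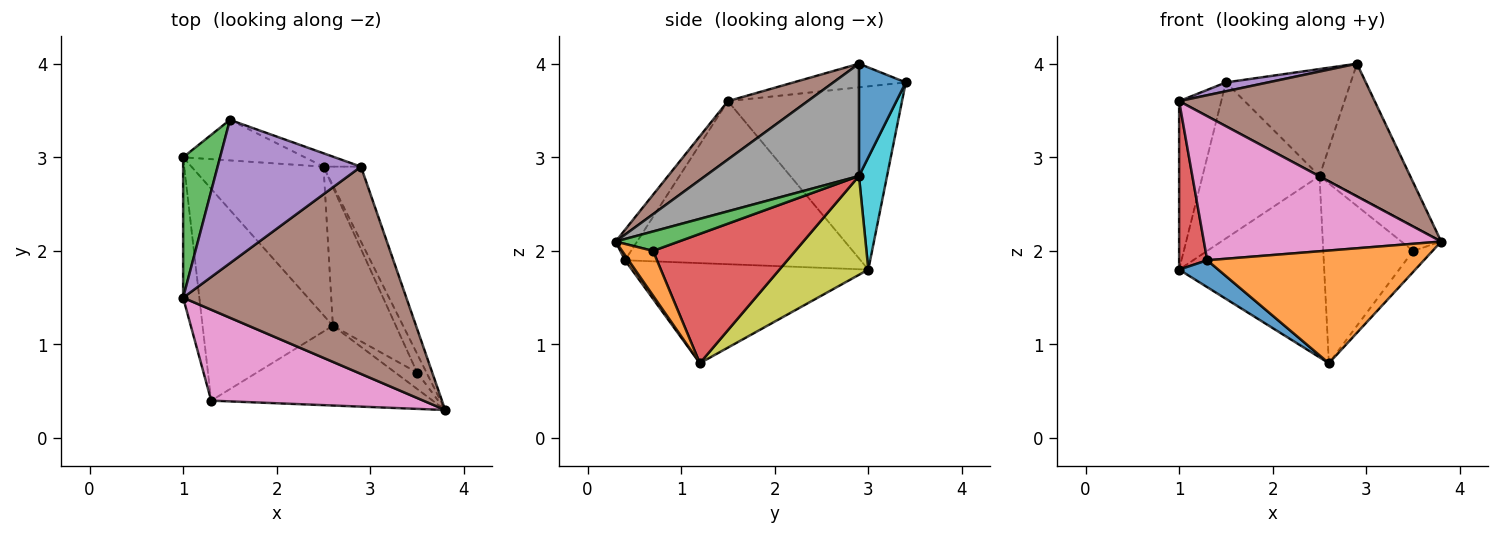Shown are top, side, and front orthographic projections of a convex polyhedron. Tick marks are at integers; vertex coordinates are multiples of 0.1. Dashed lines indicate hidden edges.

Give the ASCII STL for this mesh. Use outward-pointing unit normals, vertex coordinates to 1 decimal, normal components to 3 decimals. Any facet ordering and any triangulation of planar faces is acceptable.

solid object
 facet normal -0.606 -0.100 -0.789
  outer loop
   vertex 2.6 1.2 0.8
   vertex 1.3 0.4 1.9
   vertex 1.0 3.0 1.8
  endloop
 endfacet
 facet normal 0.014 -0.816 -0.578
  outer loop
   vertex 2.6 1.2 0.8
   vertex 3.8 0.3 2.1
   vertex 1.3 0.4 1.9
  endloop
 endfacet
 facet normal -0.954 0.231 0.192
  outer loop
   vertex 1.0 1.5 3.6
   vertex 1.5 3.4 3.8
   vertex 1.0 3.0 1.8
  endloop
 endfacet
 facet normal -0.988 -0.118 -0.098
  outer loop
   vertex 1.0 1.5 3.6
   vertex 1.0 3.0 1.8
   vertex 1.3 0.4 1.9
  endloop
 endfacet
 facet normal -0.162 -0.061 0.985
  outer loop
   vertex 1.0 1.5 3.6
   vertex 2.9 2.9 4.0
   vertex 1.5 3.4 3.8
  endloop
 endfacet
 facet normal 0.215 -0.527 0.822
  outer loop
   vertex 1.0 1.5 3.6
   vertex 3.8 0.3 2.1
   vertex 2.9 2.9 4.0
  endloop
 endfacet
 facet normal -0.076 -0.843 0.532
  outer loop
   vertex 1.0 1.5 3.6
   vertex 1.3 0.4 1.9
   vertex 3.8 0.3 2.1
  endloop
 endfacet
 facet normal 0.828 0.488 -0.276
  outer loop
   vertex 2.5 2.9 2.8
   vertex 2.9 2.9 4.0
   vertex 3.8 0.3 2.1
  endloop
 endfacet
 facet normal 0.428 0.699 -0.573
  outer loop
   vertex 2.5 2.9 2.8
   vertex 2.6 1.2 0.8
   vertex 1.0 3.0 1.8
  endloop
 endfacet
 facet normal 0.226 0.943 -0.245
  outer loop
   vertex 2.5 2.9 2.8
   vertex 1.0 3.0 1.8
   vertex 1.5 3.4 3.8
  endloop
 endfacet
 facet normal 0.349 0.930 -0.116
  outer loop
   vertex 2.5 2.9 2.8
   vertex 1.5 3.4 3.8
   vertex 2.9 2.9 4.0
  endloop
 endfacet
 facet normal 0.783 0.491 -0.382
  outer loop
   vertex 3.5 0.7 2.0
   vertex 3.8 0.3 2.1
   vertex 2.6 1.2 0.8
  endloop
 endfacet
 facet normal 0.784 0.493 -0.377
  outer loop
   vertex 3.5 0.7 2.0
   vertex 2.5 2.9 2.8
   vertex 3.8 0.3 2.1
  endloop
 endfacet
 facet normal 0.782 0.494 -0.381
  outer loop
   vertex 3.5 0.7 2.0
   vertex 2.6 1.2 0.8
   vertex 2.5 2.9 2.8
  endloop
 endfacet
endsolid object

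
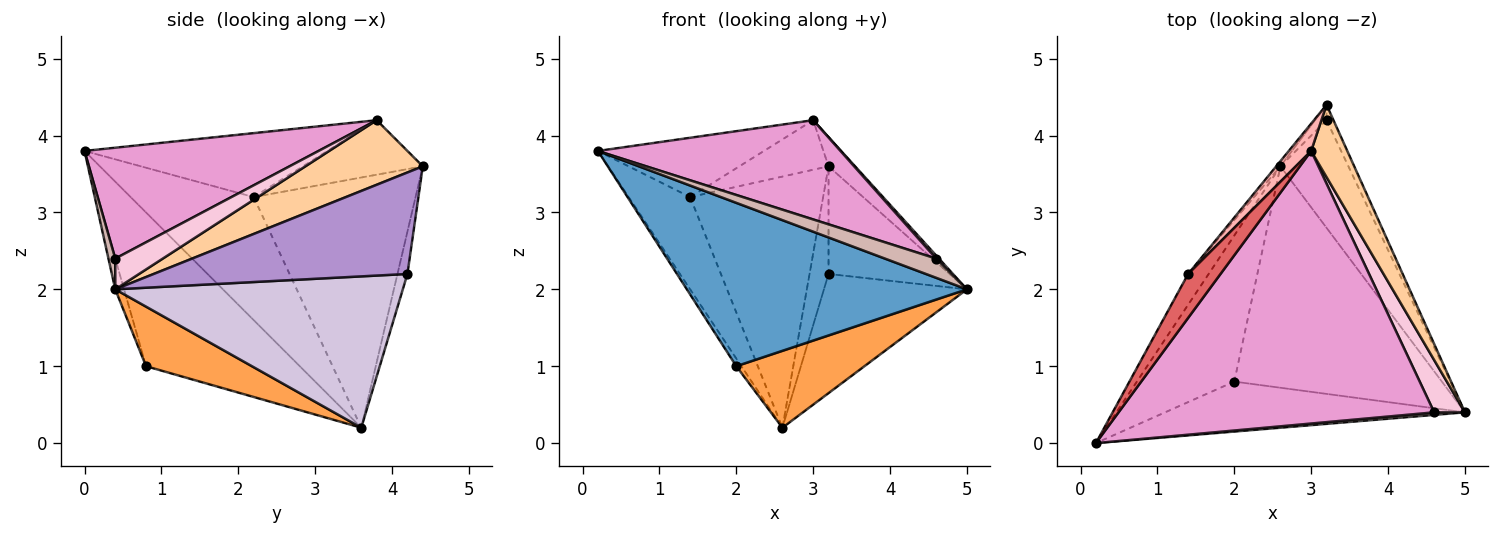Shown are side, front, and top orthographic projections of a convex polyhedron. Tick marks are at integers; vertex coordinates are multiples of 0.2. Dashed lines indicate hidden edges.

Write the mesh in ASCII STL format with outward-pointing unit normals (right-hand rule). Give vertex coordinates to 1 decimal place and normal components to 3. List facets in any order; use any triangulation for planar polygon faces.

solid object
 facet normal -0.030 -0.956 -0.292
  outer loop
   vertex 2.0 0.8 1.0
   vertex 5.0 0.4 2.0
   vertex 0.2 0.0 3.8
  endloop
 endfacet
 facet normal -0.844 0.028 -0.535
  outer loop
   vertex 2.0 0.8 1.0
   vertex 0.2 0.0 3.8
   vertex 2.6 3.6 0.2
  endloop
 endfacet
 facet normal 0.262 -0.317 -0.912
  outer loop
   vertex 2.0 0.8 1.0
   vertex 2.6 3.6 0.2
   vertex 5.0 0.4 2.0
  endloop
 endfacet
 facet normal 0.856 0.194 0.479
  outer loop
   vertex 3.0 3.8 4.2
   vertex 5.0 0.4 2.0
   vertex 3.2 4.4 3.6
  endloop
 endfacet
 facet normal -0.885 0.442 -0.147
  outer loop
   vertex 1.4 2.2 3.2
   vertex 2.6 3.6 0.2
   vertex 0.2 0.0 3.8
  endloop
 endfacet
 facet normal -0.773 0.635 -0.013
  outer loop
   vertex 1.4 2.2 3.2
   vertex 3.2 4.4 3.6
   vertex 2.6 3.6 0.2
  endloop
 endfacet
 facet normal -0.762 0.521 0.386
  outer loop
   vertex 1.4 2.2 3.2
   vertex 0.2 0.0 3.8
   vertex 3.0 3.8 4.2
  endloop
 endfacet
 facet normal -0.762 0.567 0.313
  outer loop
   vertex 1.4 2.2 3.2
   vertex 3.0 3.8 4.2
   vertex 3.2 4.4 3.6
  endloop
 endfacet
 facet normal 0.901 0.430 -0.061
  outer loop
   vertex 3.2 4.2 2.2
   vertex 3.2 4.4 3.6
   vertex 5.0 0.4 2.0
  endloop
 endfacet
 facet normal 0.831 0.413 -0.373
  outer loop
   vertex 3.2 4.2 2.2
   vertex 5.0 0.4 2.0
   vertex 2.6 3.6 0.2
  endloop
 endfacet
 facet normal -0.460 0.879 -0.126
  outer loop
   vertex 3.2 4.2 2.2
   vertex 2.6 3.6 0.2
   vertex 3.2 4.4 3.6
  endloop
 endfacet
 facet normal 0.131 -0.983 0.131
  outer loop
   vertex 4.6 0.4 2.4
   vertex 0.2 0.0 3.8
   vertex 5.0 0.4 2.0
  endloop
 endfacet
 facet normal 0.313 -0.325 0.892
  outer loop
   vertex 4.6 0.4 2.4
   vertex 3.0 3.8 4.2
   vertex 0.2 0.0 3.8
  endloop
 endfacet
 facet normal 0.706 -0.042 0.706
  outer loop
   vertex 4.6 0.4 2.4
   vertex 5.0 0.4 2.0
   vertex 3.0 3.8 4.2
  endloop
 endfacet
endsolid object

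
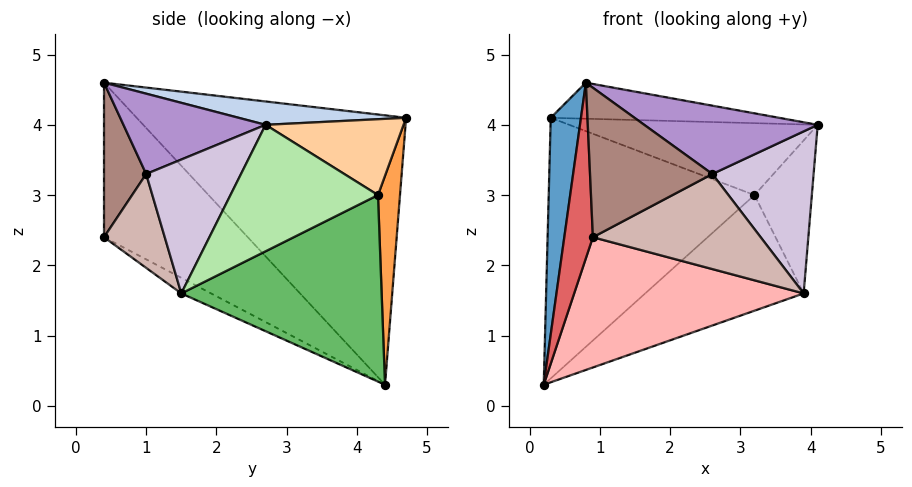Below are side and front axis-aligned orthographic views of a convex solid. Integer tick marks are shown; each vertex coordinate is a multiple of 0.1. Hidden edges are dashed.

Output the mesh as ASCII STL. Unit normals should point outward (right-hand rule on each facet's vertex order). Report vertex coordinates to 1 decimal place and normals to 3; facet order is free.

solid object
 facet normal -0.993 -0.111 0.035
  outer loop
   vertex 0.3 4.7 4.1
   vertex 0.2 4.4 0.3
   vertex 0.8 0.4 4.6
  endloop
 endfacet
 facet normal 0.092 0.126 0.988
  outer loop
   vertex 0.3 4.7 4.1
   vertex 0.8 0.4 4.6
   vertex 4.1 2.7 4.0
  endloop
 endfacet
 facet normal 0.106 0.991 -0.081
  outer loop
   vertex 3.2 4.3 3.0
   vertex 0.2 4.4 0.3
   vertex 0.3 4.7 4.1
  endloop
 endfacet
 facet normal 0.350 0.630 0.693
  outer loop
   vertex 3.2 4.3 3.0
   vertex 0.3 4.7 4.1
   vertex 4.1 2.7 4.0
  endloop
 endfacet
 facet normal 0.598 0.473 -0.647
  outer loop
   vertex 3.2 4.3 3.0
   vertex 3.9 1.5 1.6
   vertex 0.2 4.4 0.3
  endloop
 endfacet
 facet normal 0.902 0.351 -0.251
  outer loop
   vertex 3.2 4.3 3.0
   vertex 4.1 2.7 4.0
   vertex 3.9 1.5 1.6
  endloop
 endfacet
 facet normal -0.980 -0.195 -0.045
  outer loop
   vertex 0.9 0.4 2.4
   vertex 0.8 0.4 4.6
   vertex 0.2 4.4 0.3
  endloop
 endfacet
 facet normal -0.061 -0.472 -0.879
  outer loop
   vertex 0.9 0.4 2.4
   vertex 0.2 4.4 0.3
   vertex 3.9 1.5 1.6
  endloop
 endfacet
 facet normal 0.562 -0.686 0.462
  outer loop
   vertex 2.6 1.0 3.3
   vertex 4.1 2.7 4.0
   vertex 0.8 0.4 4.6
  endloop
 endfacet
 facet normal 0.653 -0.698 0.294
  outer loop
   vertex 2.6 1.0 3.3
   vertex 3.9 1.5 1.6
   vertex 4.1 2.7 4.0
  endloop
 endfacet
 facet normal 0.326 -0.945 0.015
  outer loop
   vertex 2.6 1.0 3.3
   vertex 0.8 0.4 4.6
   vertex 0.9 0.4 2.4
  endloop
 endfacet
 facet normal 0.340 -0.940 -0.016
  outer loop
   vertex 2.6 1.0 3.3
   vertex 0.9 0.4 2.4
   vertex 3.9 1.5 1.6
  endloop
 endfacet
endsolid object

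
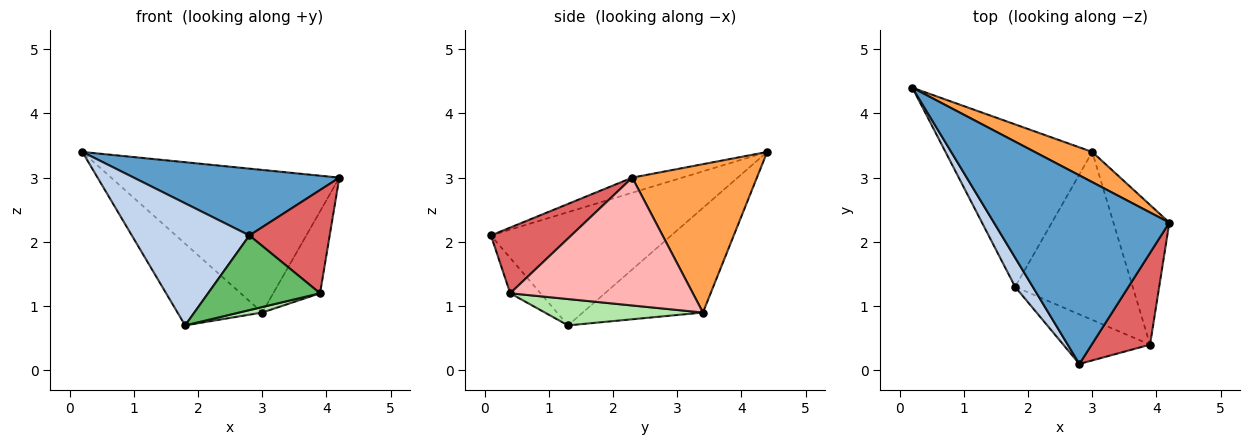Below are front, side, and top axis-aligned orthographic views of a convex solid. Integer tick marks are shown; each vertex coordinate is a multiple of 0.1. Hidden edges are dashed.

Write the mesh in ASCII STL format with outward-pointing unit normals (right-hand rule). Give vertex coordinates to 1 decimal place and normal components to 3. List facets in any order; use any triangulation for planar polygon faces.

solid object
 facet normal -0.081 -0.333 0.939
  outer loop
   vertex 2.8 0.1 2.1
   vertex 4.2 2.3 3.0
   vertex 0.2 4.4 3.4
  endloop
 endfacet
 facet normal -0.831 -0.541 0.129
  outer loop
   vertex 1.8 1.3 0.7
   vertex 2.8 0.1 2.1
   vertex 0.2 4.4 3.4
  endloop
 endfacet
 facet normal 0.471 0.863 0.183
  outer loop
   vertex 3.0 3.4 0.9
   vertex 0.2 4.4 3.4
   vertex 4.2 2.3 3.0
  endloop
 endfacet
 facet normal -0.537 0.379 -0.753
  outer loop
   vertex 3.0 3.4 0.9
   vertex 1.8 1.3 0.7
   vertex 0.2 4.4 3.4
  endloop
 endfacet
 facet normal -0.220 -0.813 -0.540
  outer loop
   vertex 3.9 0.4 1.2
   vertex 2.8 0.1 2.1
   vertex 1.8 1.3 0.7
  endloop
 endfacet
 facet normal 0.219 -0.032 -0.975
  outer loop
   vertex 3.9 0.4 1.2
   vertex 1.8 1.3 0.7
   vertex 3.0 3.4 0.9
  endloop
 endfacet
 facet normal 0.599 -0.599 0.532
  outer loop
   vertex 3.9 0.4 1.2
   vertex 4.2 2.3 3.0
   vertex 2.8 0.1 2.1
  endloop
 endfacet
 facet normal 0.892 0.229 -0.390
  outer loop
   vertex 3.9 0.4 1.2
   vertex 3.0 3.4 0.9
   vertex 4.2 2.3 3.0
  endloop
 endfacet
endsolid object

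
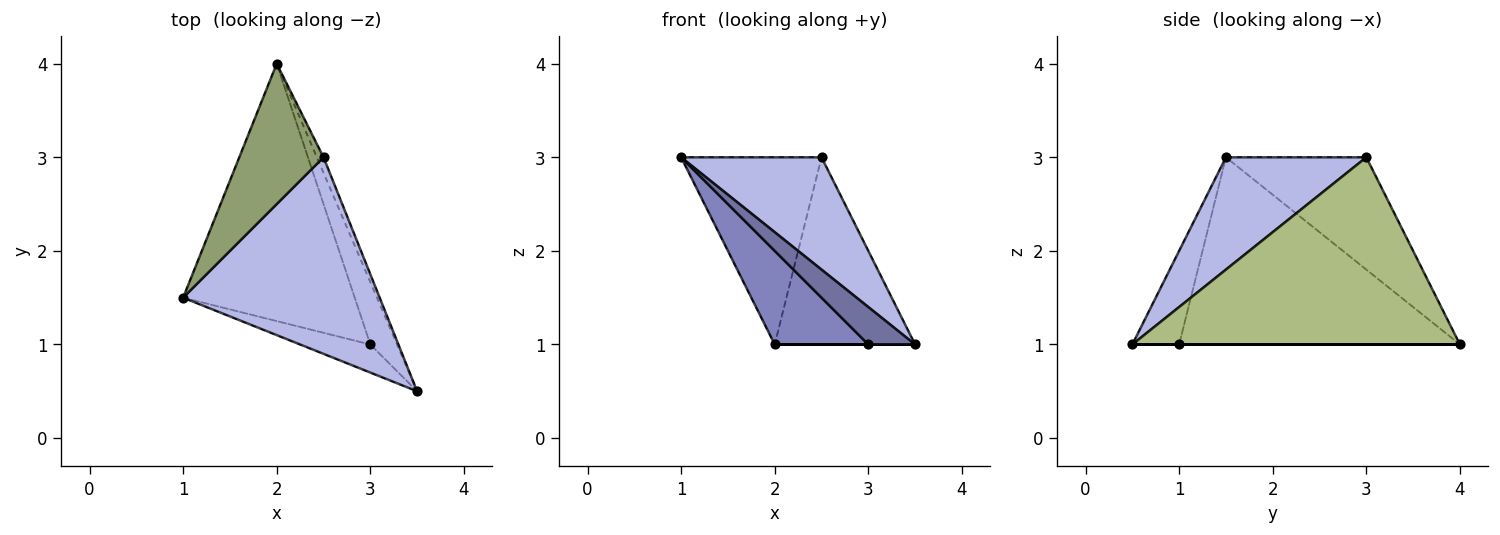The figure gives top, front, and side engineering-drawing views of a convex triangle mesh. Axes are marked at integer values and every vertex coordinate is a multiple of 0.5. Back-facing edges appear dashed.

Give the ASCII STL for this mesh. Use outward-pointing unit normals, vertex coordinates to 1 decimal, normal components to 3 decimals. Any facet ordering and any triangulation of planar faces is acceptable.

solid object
 facet normal -0.625 -0.625 -0.469
  outer loop
   vertex 3.0 1.0 1.0
   vertex 3.5 0.5 1.0
   vertex 1.0 1.5 3.0
  endloop
 endfacet
 facet normal -0.716 -0.239 -0.656
  outer loop
   vertex 3.0 1.0 1.0
   vertex 1.0 1.5 3.0
   vertex 2.0 4.0 1.0
  endloop
 endfacet
 facet normal 0.000 0.000 -1.000
  outer loop
   vertex 3.0 1.0 1.0
   vertex 2.0 4.0 1.0
   vertex 3.5 0.5 1.0
  endloop
 endfacet
 facet normal 0.444 -0.444 0.778
  outer loop
   vertex 2.5 3.0 3.0
   vertex 1.0 1.5 3.0
   vertex 3.5 0.5 1.0
  endloop
 endfacet
 facet normal -0.625 0.625 0.469
  outer loop
   vertex 2.5 3.0 3.0
   vertex 2.0 4.0 1.0
   vertex 1.0 1.5 3.0
  endloop
 endfacet
 facet normal 0.919 0.394 -0.033
  outer loop
   vertex 2.5 3.0 3.0
   vertex 3.5 0.5 1.0
   vertex 2.0 4.0 1.0
  endloop
 endfacet
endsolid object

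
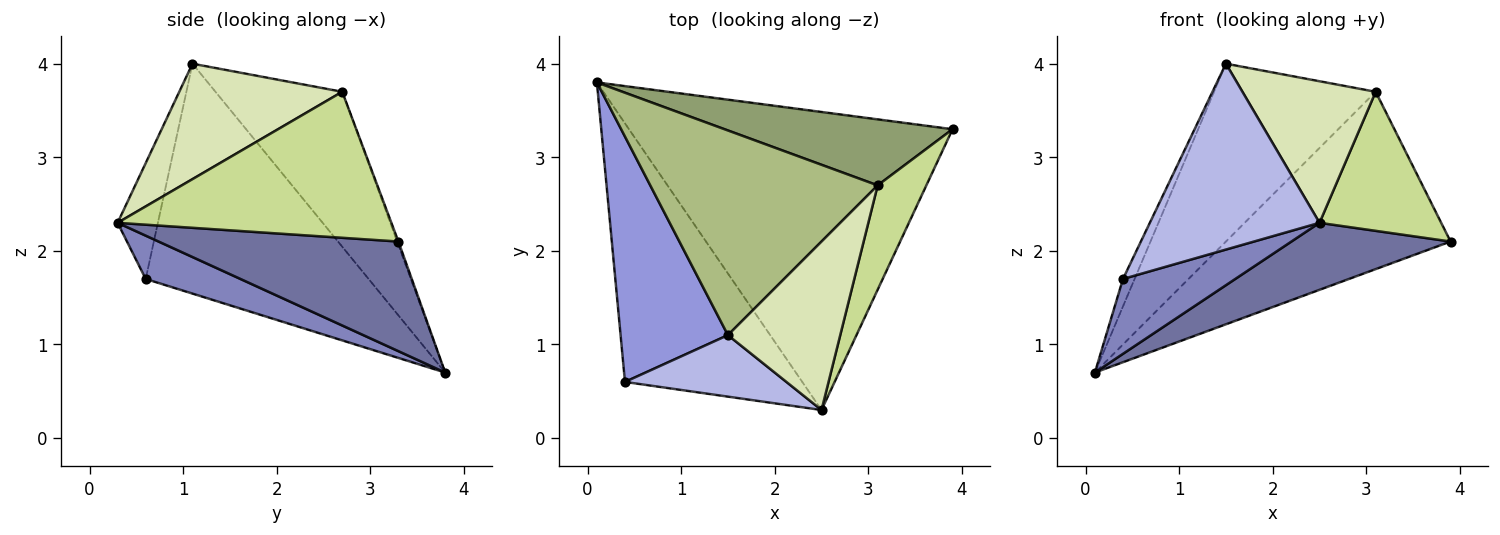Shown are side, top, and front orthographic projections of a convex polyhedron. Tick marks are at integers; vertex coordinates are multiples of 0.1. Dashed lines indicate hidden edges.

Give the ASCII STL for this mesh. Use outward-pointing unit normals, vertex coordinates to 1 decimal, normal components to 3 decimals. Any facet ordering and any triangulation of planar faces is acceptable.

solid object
 facet normal 0.314 -0.208 -0.926
  outer loop
   vertex 2.5 0.3 2.3
   vertex 0.1 3.8 0.7
   vertex 3.9 3.3 2.1
  endloop
 endfacet
 facet normal 0.228 -0.271 -0.935
  outer loop
   vertex 0.4 0.6 1.7
   vertex 0.1 3.8 0.7
   vertex 2.5 0.3 2.3
  endloop
 endfacet
 facet normal -0.905 0.047 0.423
  outer loop
   vertex 0.4 0.6 1.7
   vertex 1.5 1.1 4.0
   vertex 0.1 3.8 0.7
  endloop
 endfacet
 facet normal -0.220 -0.926 0.306
  outer loop
   vertex 0.4 0.6 1.7
   vertex 2.5 0.3 2.3
   vertex 1.5 1.1 4.0
  endloop
 endfacet
 facet normal -0.005 0.937 0.349
  outer loop
   vertex 3.1 2.7 3.7
   vertex 3.9 3.3 2.1
   vertex 0.1 3.8 0.7
  endloop
 endfacet
 facet normal -0.457 0.583 0.671
  outer loop
   vertex 3.1 2.7 3.7
   vertex 0.1 3.8 0.7
   vertex 1.5 1.1 4.0
  endloop
 endfacet
 facet normal 0.874 -0.389 0.291
  outer loop
   vertex 3.1 2.7 3.7
   vertex 2.5 0.3 2.3
   vertex 3.9 3.3 2.1
  endloop
 endfacet
 facet normal 0.618 -0.506 0.602
  outer loop
   vertex 3.1 2.7 3.7
   vertex 1.5 1.1 4.0
   vertex 2.5 0.3 2.3
  endloop
 endfacet
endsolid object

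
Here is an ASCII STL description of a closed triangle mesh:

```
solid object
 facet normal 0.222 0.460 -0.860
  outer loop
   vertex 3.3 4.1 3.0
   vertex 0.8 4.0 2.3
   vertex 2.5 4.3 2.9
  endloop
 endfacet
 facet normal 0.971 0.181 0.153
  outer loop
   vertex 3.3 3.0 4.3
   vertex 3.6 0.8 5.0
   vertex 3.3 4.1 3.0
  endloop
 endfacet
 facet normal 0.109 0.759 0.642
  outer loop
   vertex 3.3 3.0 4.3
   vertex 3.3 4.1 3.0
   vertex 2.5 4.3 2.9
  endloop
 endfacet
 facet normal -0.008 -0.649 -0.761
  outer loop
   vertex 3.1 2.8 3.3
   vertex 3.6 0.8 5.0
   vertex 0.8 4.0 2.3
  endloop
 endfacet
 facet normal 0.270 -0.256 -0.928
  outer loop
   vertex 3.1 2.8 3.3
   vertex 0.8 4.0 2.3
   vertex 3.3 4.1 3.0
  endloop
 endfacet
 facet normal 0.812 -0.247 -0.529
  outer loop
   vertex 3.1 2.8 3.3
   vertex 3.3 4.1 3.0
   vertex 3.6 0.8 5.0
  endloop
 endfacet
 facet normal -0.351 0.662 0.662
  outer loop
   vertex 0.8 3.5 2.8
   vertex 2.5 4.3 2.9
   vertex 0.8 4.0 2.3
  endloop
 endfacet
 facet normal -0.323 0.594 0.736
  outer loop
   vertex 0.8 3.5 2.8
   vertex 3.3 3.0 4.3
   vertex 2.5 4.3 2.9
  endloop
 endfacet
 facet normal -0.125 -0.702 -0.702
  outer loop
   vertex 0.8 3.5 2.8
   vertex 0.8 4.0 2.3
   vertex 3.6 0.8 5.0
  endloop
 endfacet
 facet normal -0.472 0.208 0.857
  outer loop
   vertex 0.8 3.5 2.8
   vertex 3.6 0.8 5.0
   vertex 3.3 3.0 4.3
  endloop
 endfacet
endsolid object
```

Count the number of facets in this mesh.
10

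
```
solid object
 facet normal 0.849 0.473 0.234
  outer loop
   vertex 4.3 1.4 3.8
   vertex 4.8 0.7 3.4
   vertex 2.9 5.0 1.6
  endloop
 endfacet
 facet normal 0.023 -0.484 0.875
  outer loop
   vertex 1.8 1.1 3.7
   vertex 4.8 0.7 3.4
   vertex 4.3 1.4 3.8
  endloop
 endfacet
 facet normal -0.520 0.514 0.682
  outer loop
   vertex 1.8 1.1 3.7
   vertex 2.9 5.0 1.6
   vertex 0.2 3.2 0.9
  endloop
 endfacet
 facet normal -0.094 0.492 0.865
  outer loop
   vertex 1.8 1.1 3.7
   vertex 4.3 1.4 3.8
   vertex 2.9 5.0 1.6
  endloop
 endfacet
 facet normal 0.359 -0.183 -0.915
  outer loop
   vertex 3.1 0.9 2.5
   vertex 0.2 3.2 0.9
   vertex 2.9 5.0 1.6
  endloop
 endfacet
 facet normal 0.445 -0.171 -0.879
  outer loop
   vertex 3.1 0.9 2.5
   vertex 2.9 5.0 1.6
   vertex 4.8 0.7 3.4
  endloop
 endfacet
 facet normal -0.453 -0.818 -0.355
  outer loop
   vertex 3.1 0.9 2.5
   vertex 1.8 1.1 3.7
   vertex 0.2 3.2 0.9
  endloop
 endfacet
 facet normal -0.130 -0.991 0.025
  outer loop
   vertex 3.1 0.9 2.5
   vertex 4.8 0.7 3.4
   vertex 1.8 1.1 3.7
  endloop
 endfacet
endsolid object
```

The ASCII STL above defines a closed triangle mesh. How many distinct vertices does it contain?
6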